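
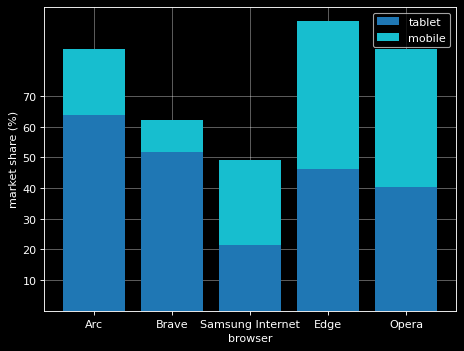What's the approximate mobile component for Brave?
mobile top ≈ 60, bottom ≈ 50; segment ≈ 10.

≈ 10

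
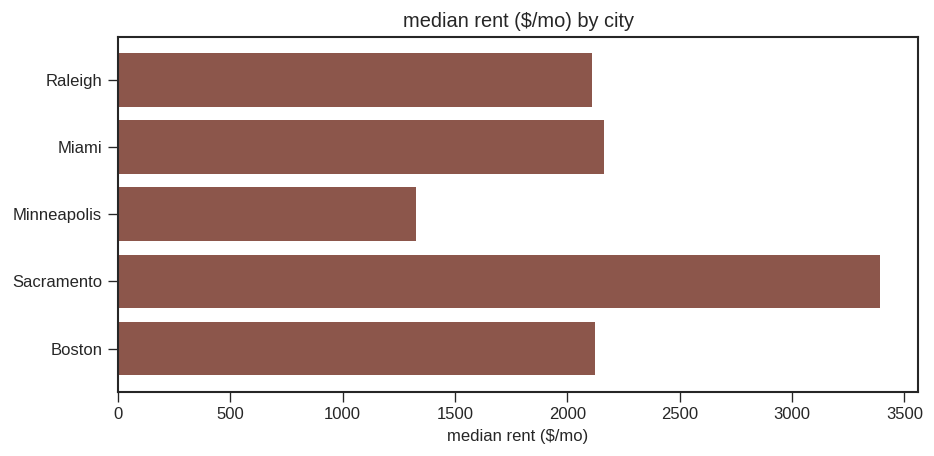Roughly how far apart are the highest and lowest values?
≈ 2000

Max Sacramento ≈ 3500, min Minneapolis ≈ 1500; range ≈ 2000.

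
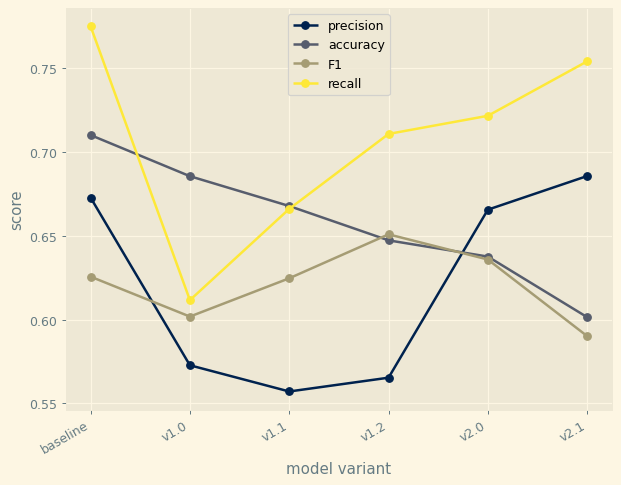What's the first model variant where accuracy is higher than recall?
v1.0

baseline: accuracy ≈ 0.70 vs recall ≈ 0.78 (not yet); v1.0: accuracy ≈ 0.68 vs recall ≈ 0.62 (first crossover).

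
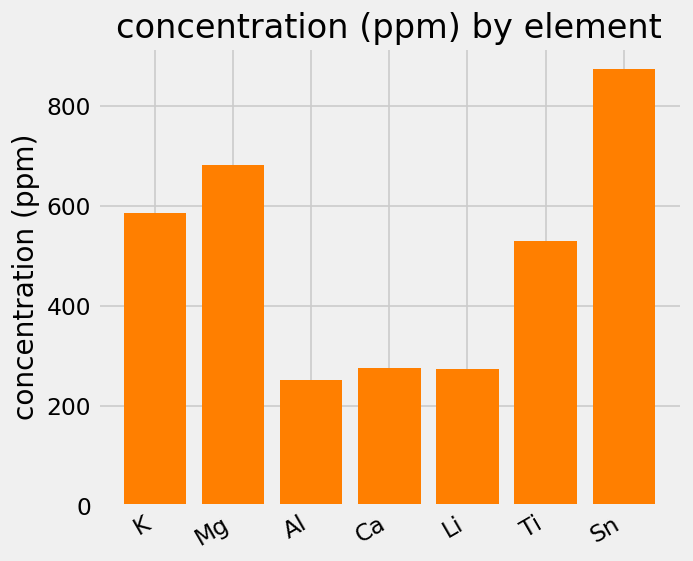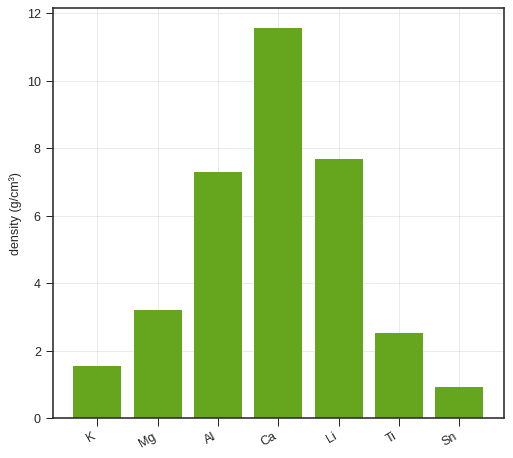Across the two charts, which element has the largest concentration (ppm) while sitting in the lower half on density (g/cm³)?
Chart 2 median density (g/cm³) ≈ 4; below-median elements: K, Ti, Sn. Among those, Sn has the highest concentration (ppm) (≈ 900).

Sn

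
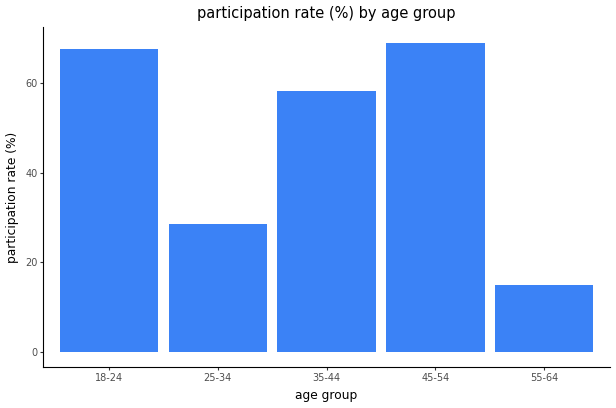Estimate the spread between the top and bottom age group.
≈ 50

Max 45-54 ≈ 70, min 55-64 ≈ 20; range ≈ 50.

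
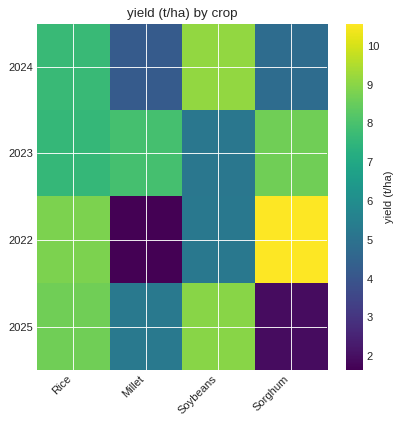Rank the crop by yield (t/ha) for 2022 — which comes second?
Top 3 for 2022: Sorghum ≈ 11, Rice ≈ 9, Soybeans ≈ 5.

Rice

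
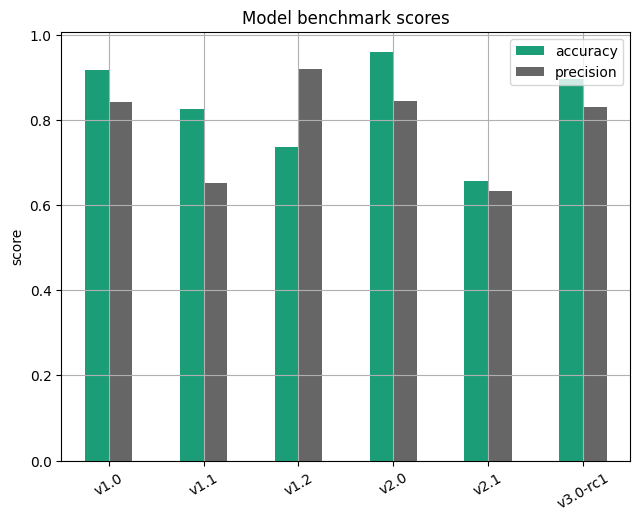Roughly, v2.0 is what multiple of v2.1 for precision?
v2.0 ≈ 0.8, v2.1 ≈ 0.6; 0.8/0.6 ≈ 1.33.

≈ 1.33×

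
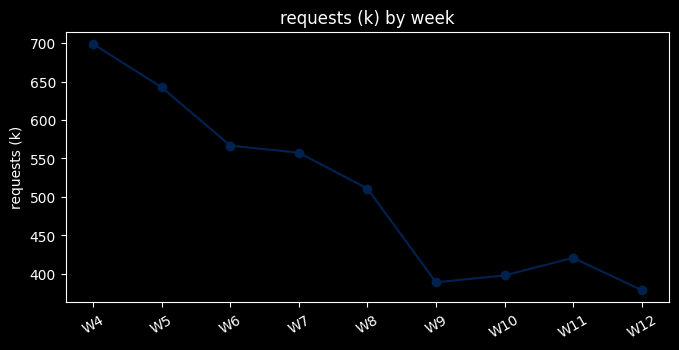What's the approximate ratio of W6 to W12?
W6 ≈ 550, W12 ≈ 400; 550/400 ≈ 1.38.

≈ 1.38×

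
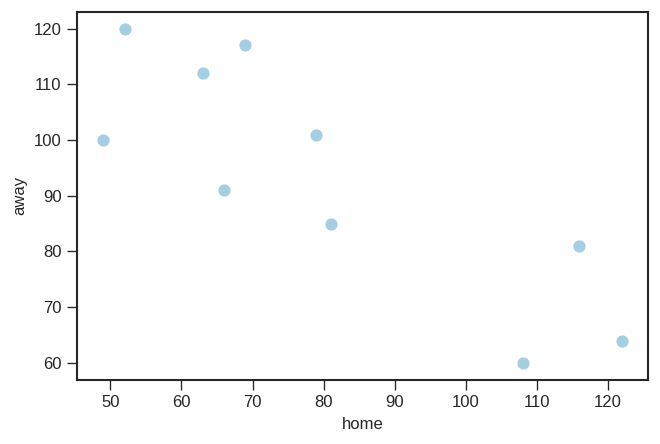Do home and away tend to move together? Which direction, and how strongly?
Points are negatively correlated; strong (|r| ≈ 0.8).

negative, strong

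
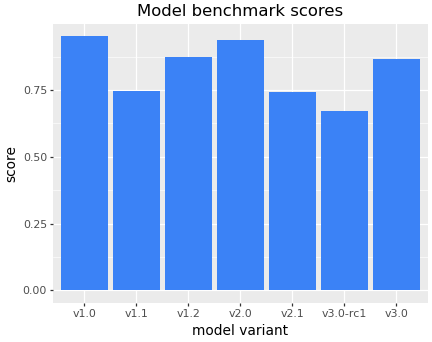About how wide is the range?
Max v1.0 ≈ 1.0, min v3.0-rc1 ≈ 0.7; range ≈ 0.3.

≈ 0.3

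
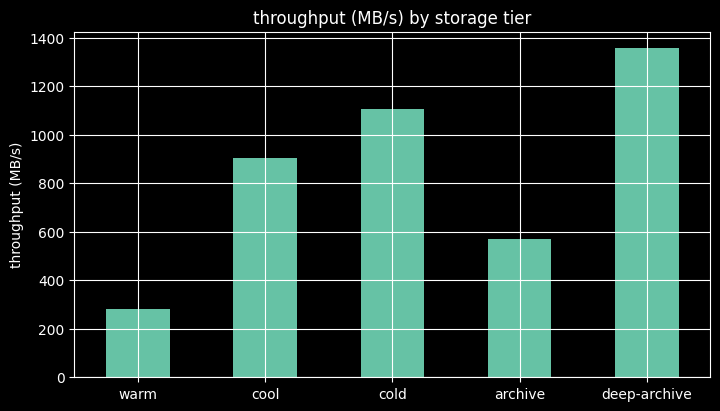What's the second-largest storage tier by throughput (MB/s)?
cold

Top 3: deep-archive ≈ 1400, cold ≈ 1200, cool ≈ 1000.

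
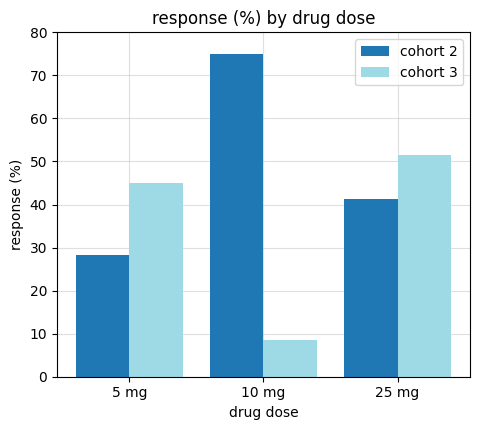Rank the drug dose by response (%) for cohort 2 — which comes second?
25 mg

Top 3 for cohort 2: 10 mg ≈ 70, 25 mg ≈ 40, 5 mg ≈ 30.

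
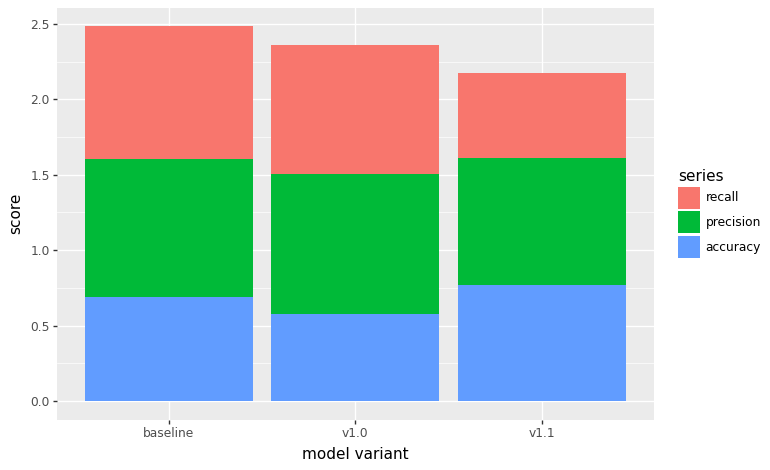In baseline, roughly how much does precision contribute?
precision top ≈ 1.5, bottom ≈ 0.5; segment ≈ 1.0.

≈ 1.0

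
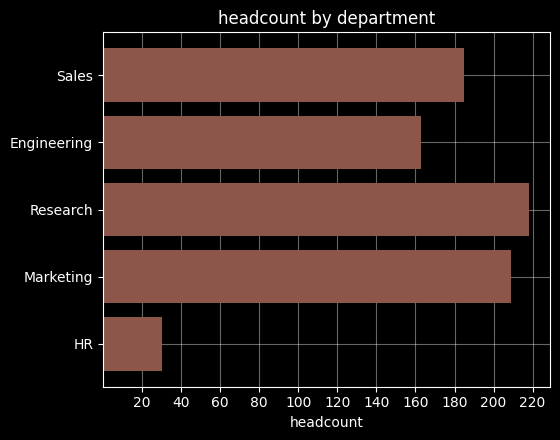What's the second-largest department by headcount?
Marketing

Top 3: Research ≈ 220, Marketing ≈ 200, Sales ≈ 180.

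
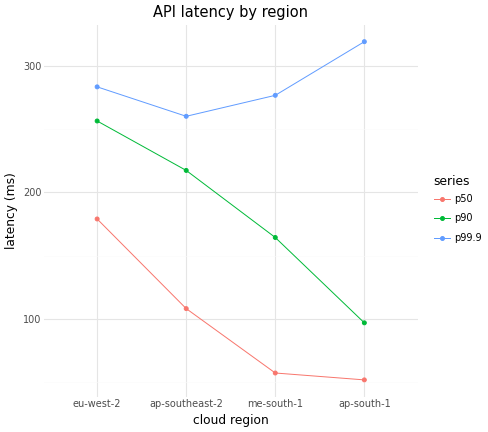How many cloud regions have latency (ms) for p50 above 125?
Above 125: eu-west-2.

1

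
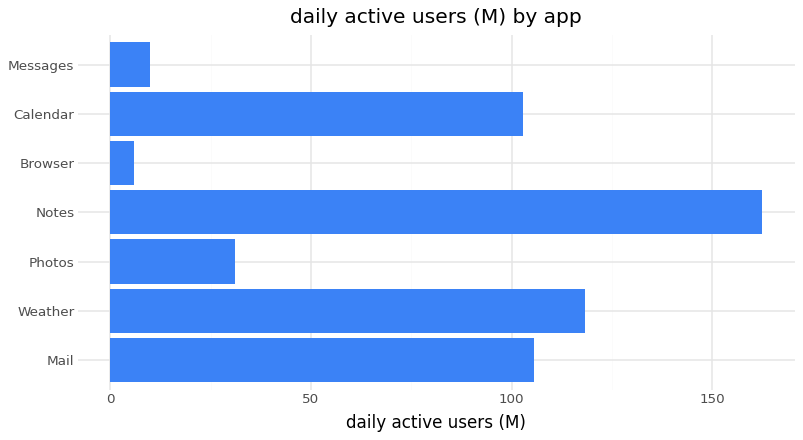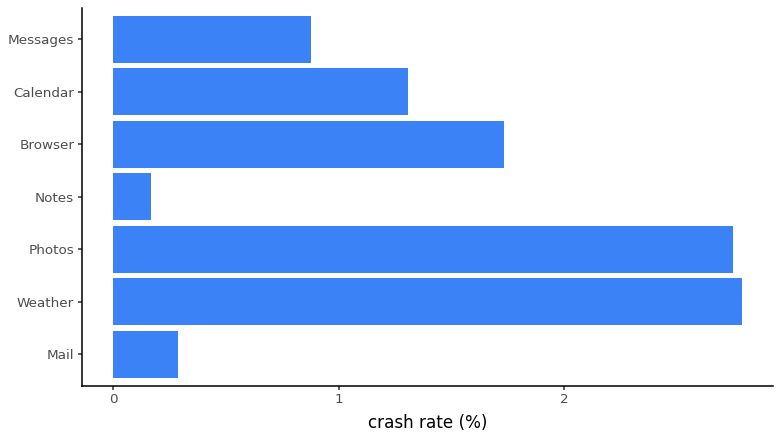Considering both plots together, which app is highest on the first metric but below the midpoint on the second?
Notes

Chart 2 median crash rate (%) ≈ 1.5; below-median apps: Mail, Notes, Messages. Among those, Notes has the highest daily active users (M) (≈ 160).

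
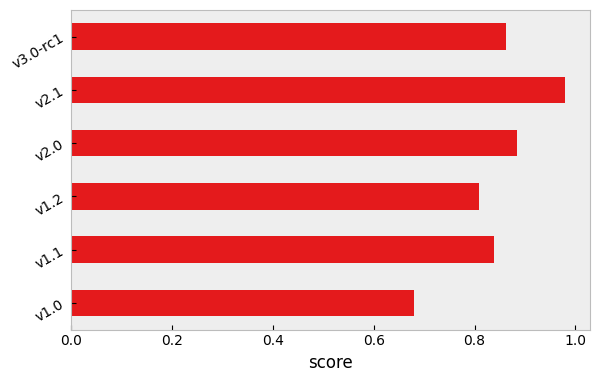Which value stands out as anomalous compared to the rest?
v1.0 ≈ 0.7; the rest sit between ≈ 0.8 and ≈ 1.0.

v1.0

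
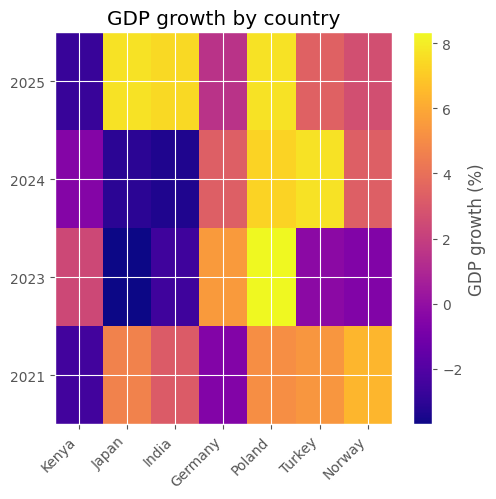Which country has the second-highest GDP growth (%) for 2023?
Top 3 for 2023: Poland ≈ 8, Germany ≈ 6, Kenya ≈ 2.

Germany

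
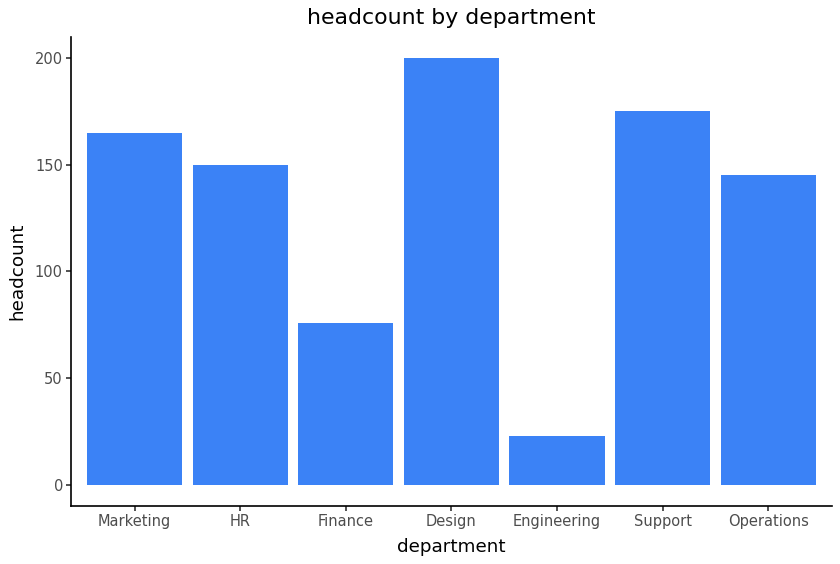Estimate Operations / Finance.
Operations ≈ 140, Finance ≈ 80; 140/80 ≈ 1.75.

≈ 1.75×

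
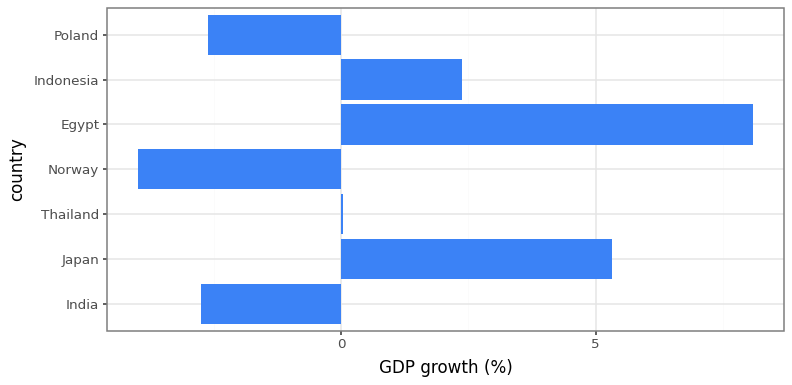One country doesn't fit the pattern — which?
Egypt ≈ 8; the rest sit between ≈ -4 and ≈ 6.

Egypt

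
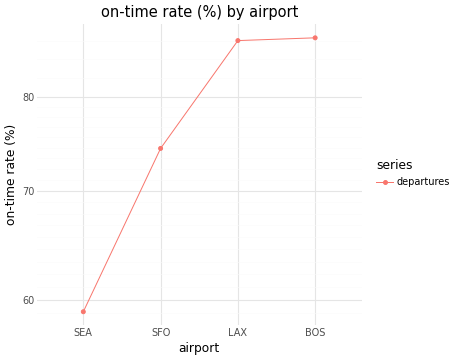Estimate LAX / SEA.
LAX ≈ 85, SEA ≈ 60; 85/60 ≈ 1.42.

≈ 1.42×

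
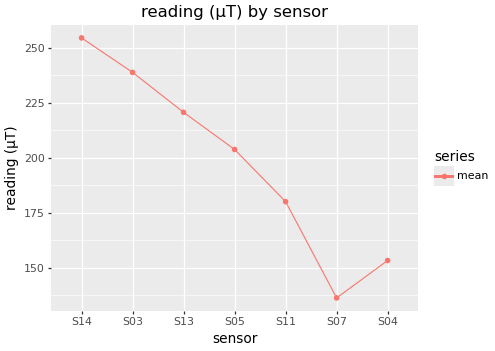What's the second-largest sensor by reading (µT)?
Top 3: S14 ≈ 250, S03 ≈ 240, S13 ≈ 220.

S03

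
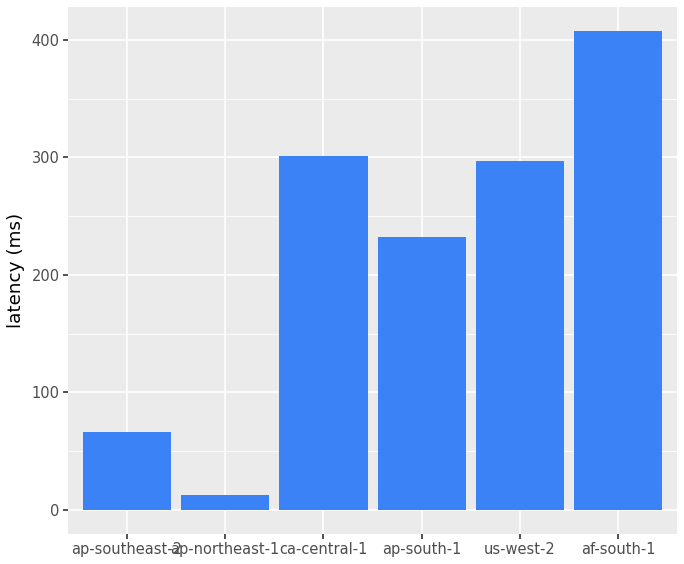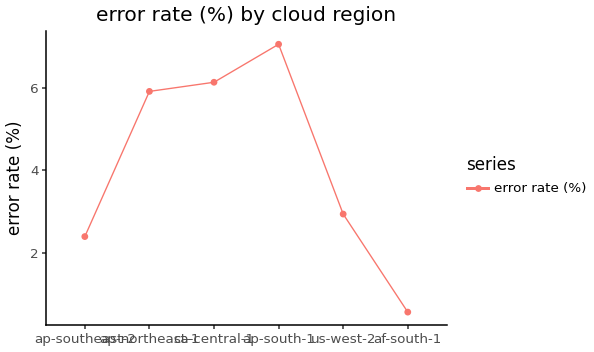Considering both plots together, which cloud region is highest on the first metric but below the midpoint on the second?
Chart 2 median error rate (%) ≈ 4; below-median cloud regions: ap-southeast-2, us-west-2, af-south-1. Among those, af-south-1 has the highest latency (ms) (≈ 400).

af-south-1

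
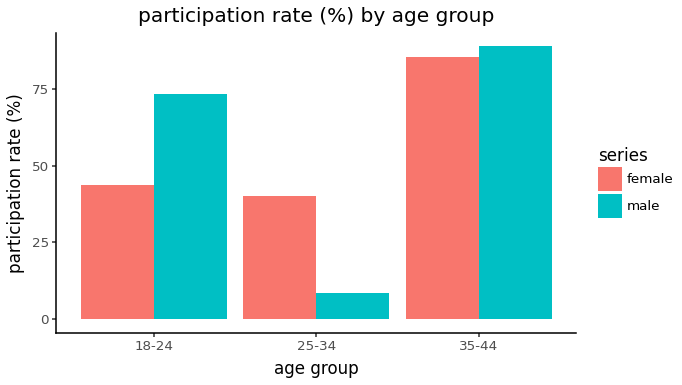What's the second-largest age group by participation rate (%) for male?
18-24

Top 3 for male: 35-44 ≈ 90, 18-24 ≈ 70, 25-34 ≈ 10.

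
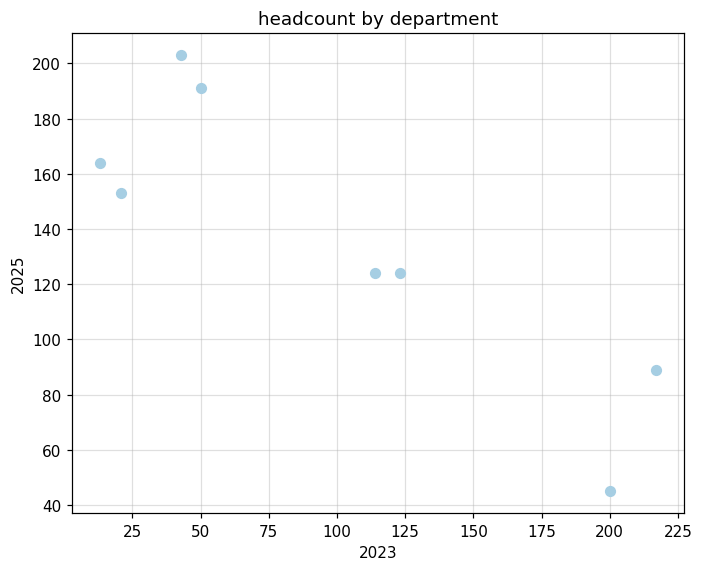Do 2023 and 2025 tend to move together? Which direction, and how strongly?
negative, strong

Points are negatively correlated; strong (|r| ≈ 0.9).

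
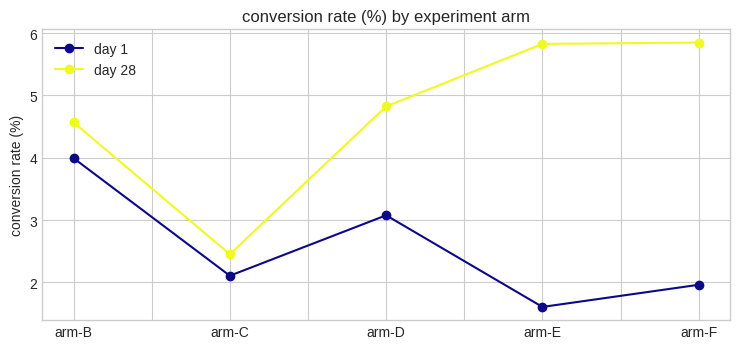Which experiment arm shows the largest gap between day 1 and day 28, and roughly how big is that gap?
arm-E, ≈ 4.5 %

arm-E: day 1 ≈ 1.5, day 28 ≈ 6.0 → gap ≈ 4.5. Next-largest (arm-F) is only ≈ 4.0.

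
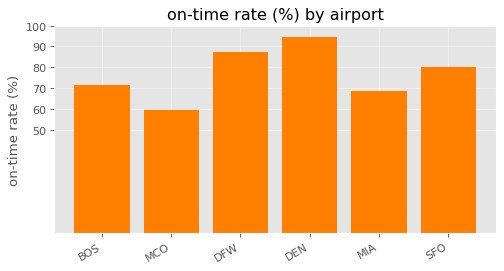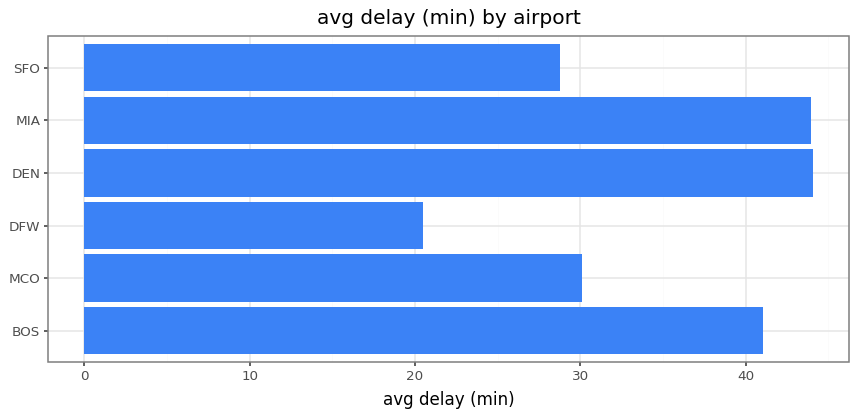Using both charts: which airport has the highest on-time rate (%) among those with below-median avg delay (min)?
DFW

Chart 2 median avg delay (min) ≈ 35; below-median airports: MCO, DFW, SFO. Among those, DFW has the highest on-time rate (%) (≈ 90).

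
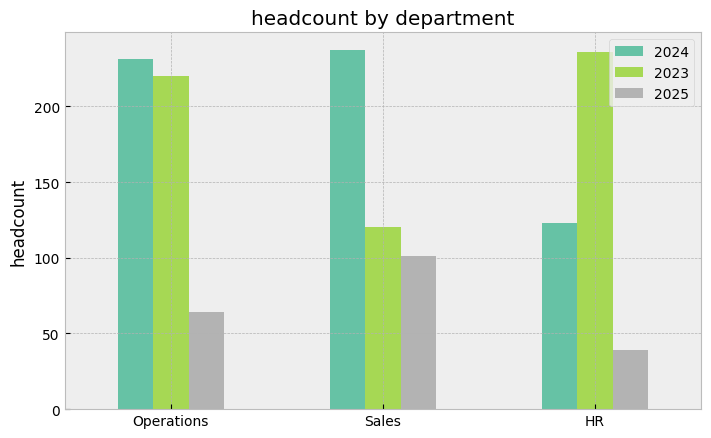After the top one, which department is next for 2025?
Operations

Top 3 for 2025: Sales ≈ 100, Operations ≈ 60, HR ≈ 40.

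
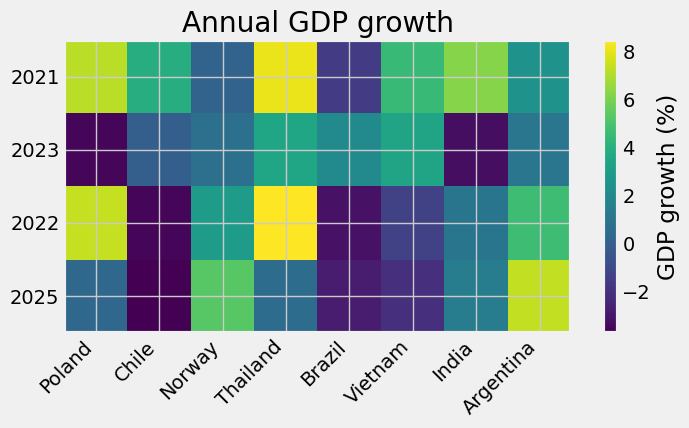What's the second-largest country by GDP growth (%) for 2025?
Top 3 for 2025: Argentina ≈ 8, Norway ≈ 6, India ≈ 2.

Norway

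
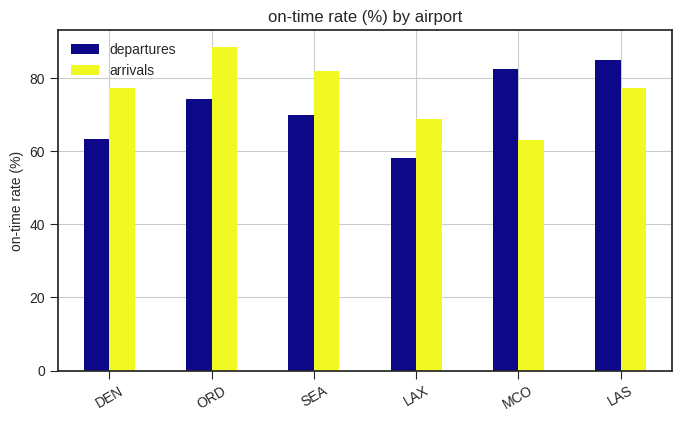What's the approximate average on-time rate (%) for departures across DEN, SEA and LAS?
(60 + 70 + 90) / 3 ≈ 73.

≈ 73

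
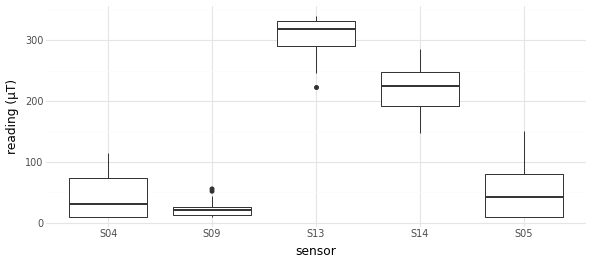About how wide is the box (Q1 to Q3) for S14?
≈ 50

Q3 ≈ 250, Q1 ≈ 200; IQR ≈ 50.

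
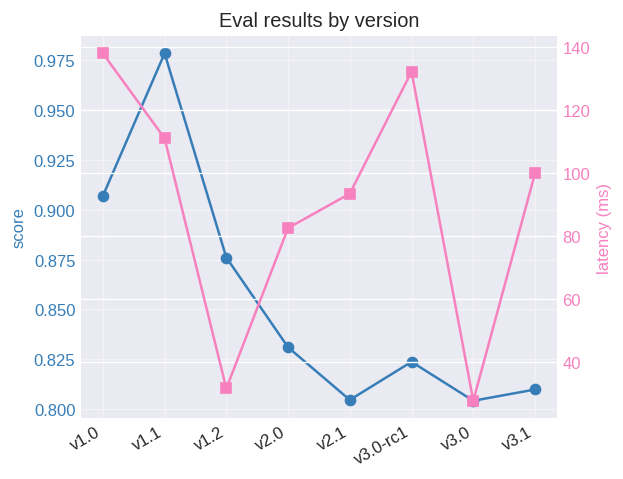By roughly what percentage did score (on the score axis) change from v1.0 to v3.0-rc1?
v1.0 ≈ 0.90, v3.0-rc1 ≈ 0.82; (0.82 − 0.90) / 0.90 ≈ -8.9%.

≈ -8.9%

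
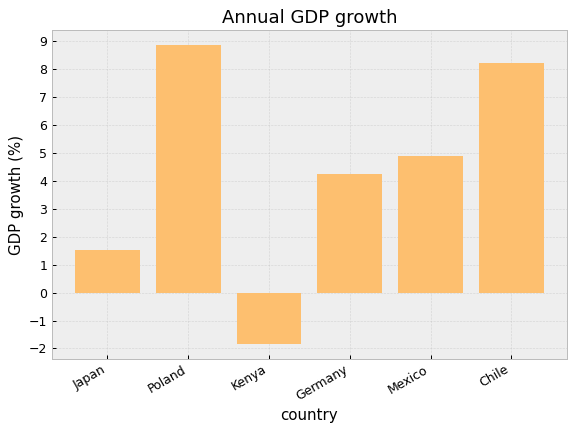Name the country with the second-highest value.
Top 3: Poland ≈ 9, Chile ≈ 8, Mexico ≈ 5.

Chile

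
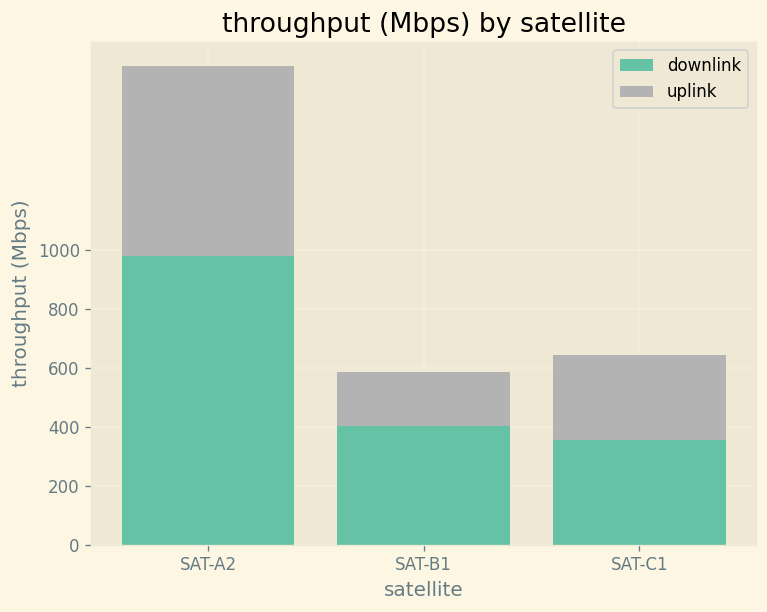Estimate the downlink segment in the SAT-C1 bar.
downlink top ≈ 400, bottom ≈ 0; segment ≈ 400.

≈ 400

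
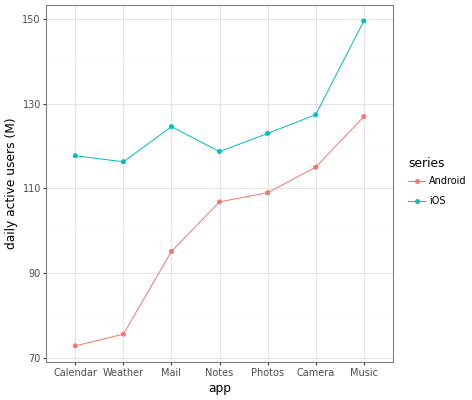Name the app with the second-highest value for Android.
Camera

Top 3 for Android: Music ≈ 130, Camera ≈ 120, Photos ≈ 110.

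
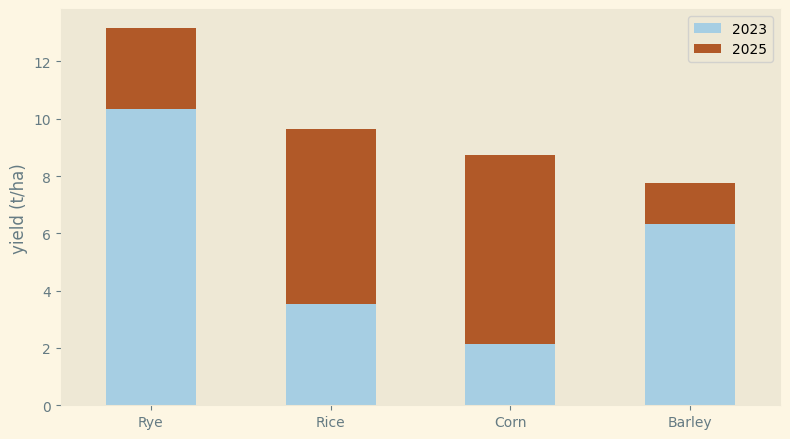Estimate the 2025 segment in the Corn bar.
≈ 6

2025 top ≈ 8, bottom ≈ 2; segment ≈ 6.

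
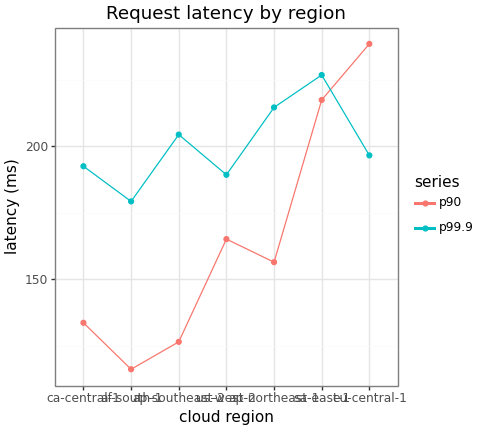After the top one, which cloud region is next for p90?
sa-east-1

Top 3 for p90: eu-central-1 ≈ 240, sa-east-1 ≈ 220, us-west-2 ≈ 160.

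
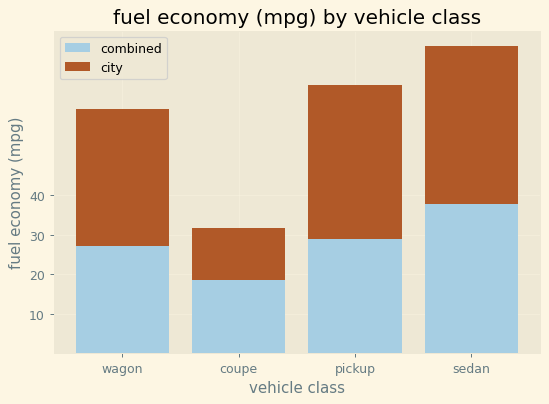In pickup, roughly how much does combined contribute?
combined top ≈ 30, bottom ≈ 0; segment ≈ 30.

≈ 30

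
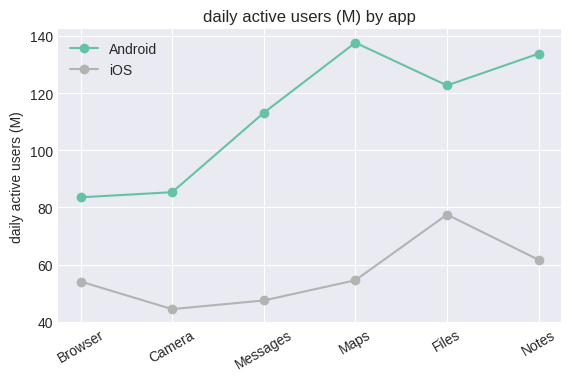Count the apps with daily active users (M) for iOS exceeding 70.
1

Above 70: Files.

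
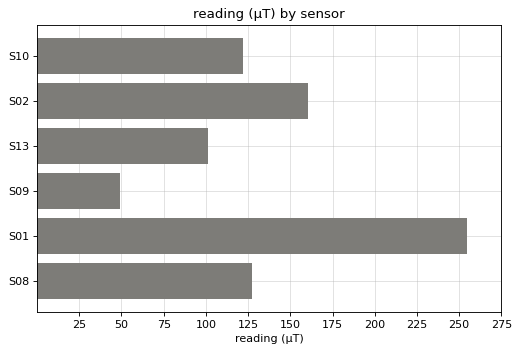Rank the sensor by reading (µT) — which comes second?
Top 3: S01 ≈ 250, S02 ≈ 150, S08 ≈ 125.

S02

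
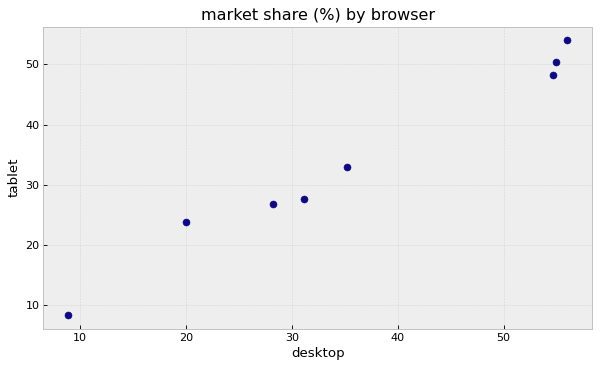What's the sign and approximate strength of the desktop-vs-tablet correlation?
Points are positively correlated; strong (|r| ≈ 1.0).

positive, strong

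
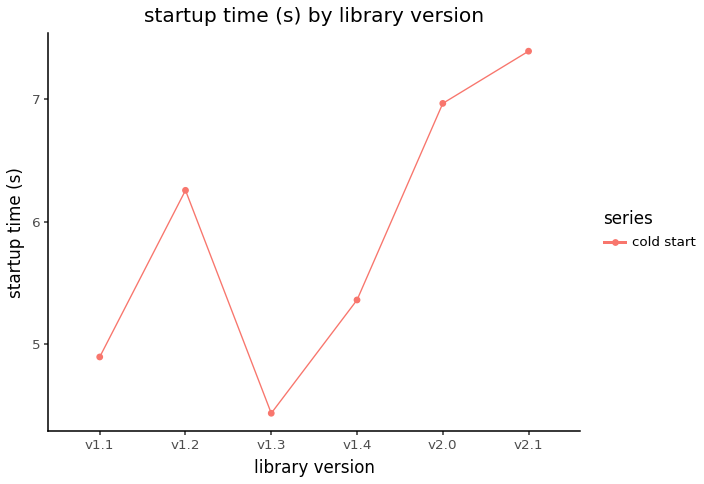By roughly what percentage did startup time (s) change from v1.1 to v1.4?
≈ +10%

v1.1 ≈ 5.0, v1.4 ≈ 5.5; (5.5 − 5.0) / 5.0 ≈ +10%.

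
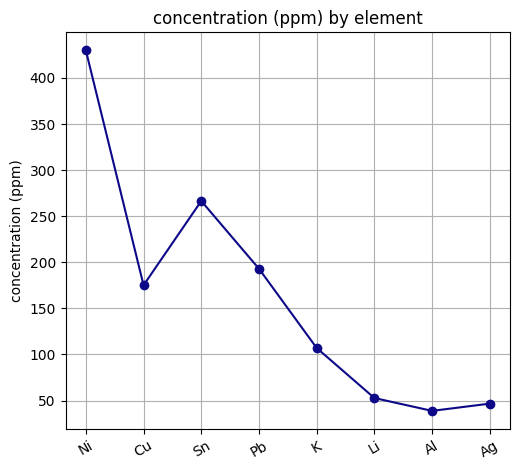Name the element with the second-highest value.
Sn

Top 3: Ni ≈ 450, Sn ≈ 250, Pb ≈ 200.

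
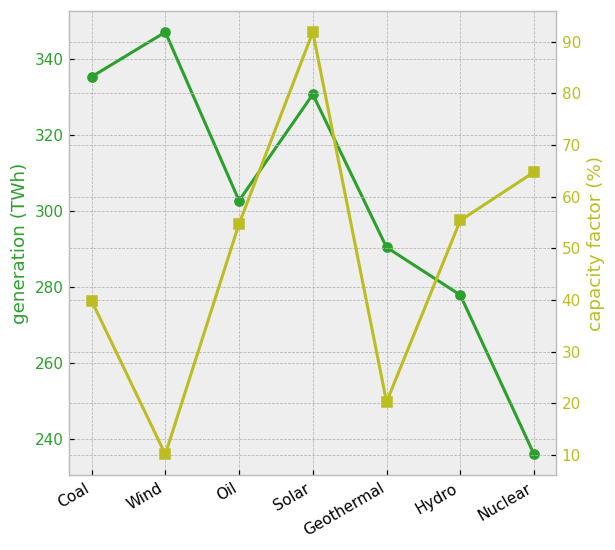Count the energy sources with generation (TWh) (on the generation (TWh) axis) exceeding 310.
Above 310: Coal, Wind, Solar.

3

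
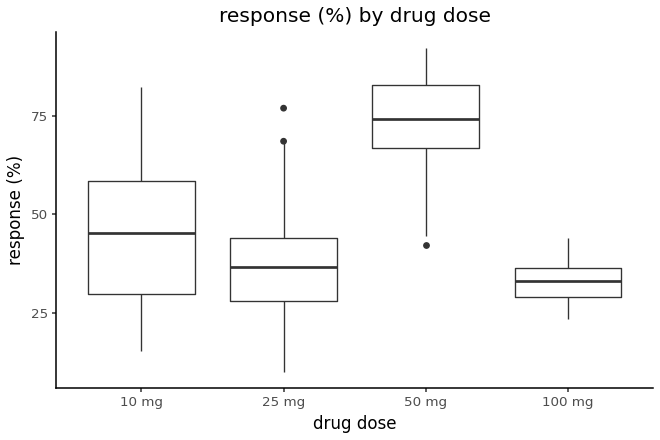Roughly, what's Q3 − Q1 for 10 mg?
≈ 30

Q3 ≈ 60, Q1 ≈ 30; IQR ≈ 30.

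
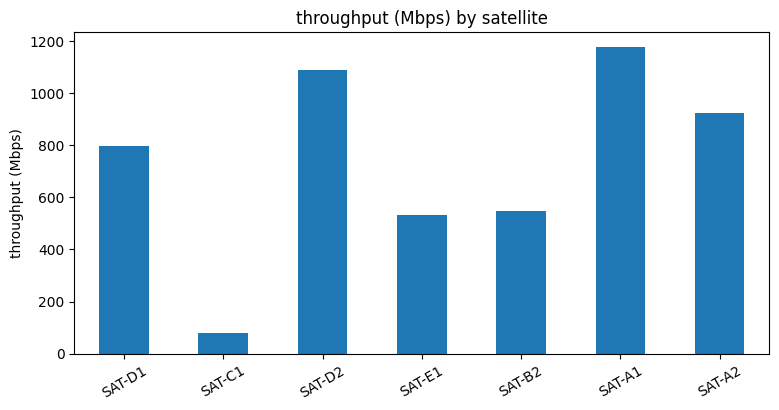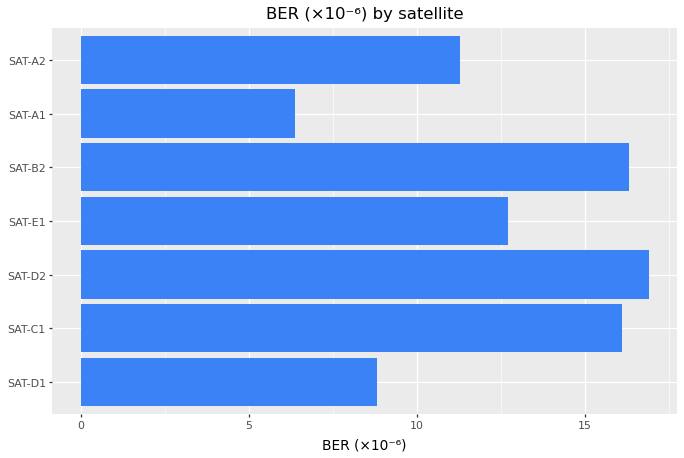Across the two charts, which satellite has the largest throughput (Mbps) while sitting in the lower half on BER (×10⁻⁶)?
SAT-A1

Chart 2 median BER (×10⁻⁶) ≈ 12; below-median satellites: SAT-D1, SAT-A1, SAT-A2. Among those, SAT-A1 has the highest throughput (Mbps) (≈ 1200).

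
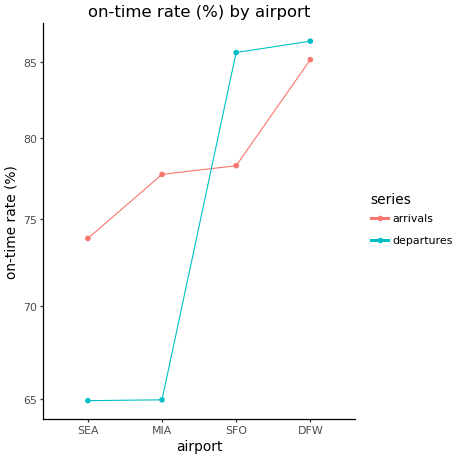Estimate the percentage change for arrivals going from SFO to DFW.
≈ +10.3%

SFO ≈ 78, DFW ≈ 86; (86 − 78) / 78 ≈ +10.3%.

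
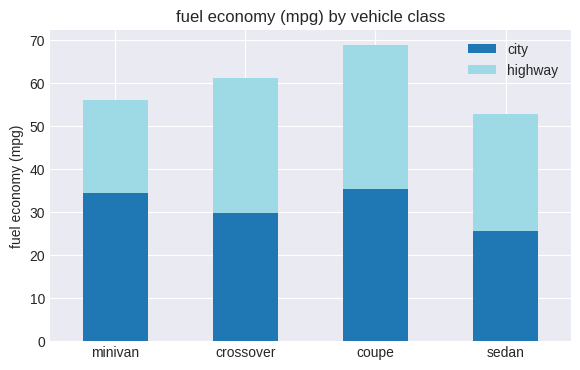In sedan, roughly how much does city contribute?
city top ≈ 30, bottom ≈ 0; segment ≈ 30.

≈ 30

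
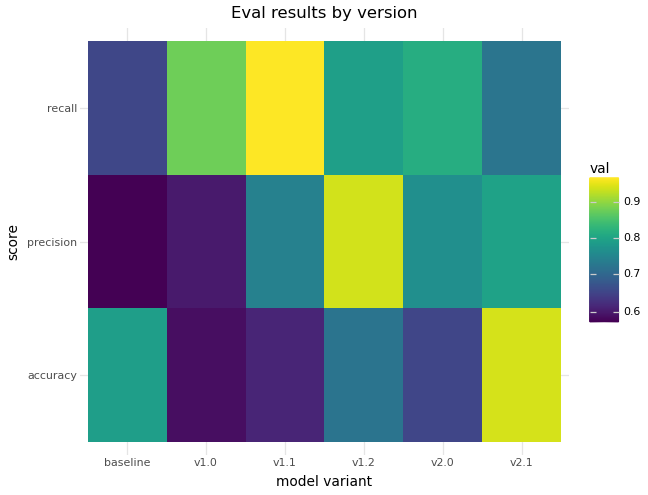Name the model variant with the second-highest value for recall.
Top 3 for recall: v1.1 ≈ 0.95, v1.0 ≈ 0.90, v2.0 ≈ 0.80.

v1.0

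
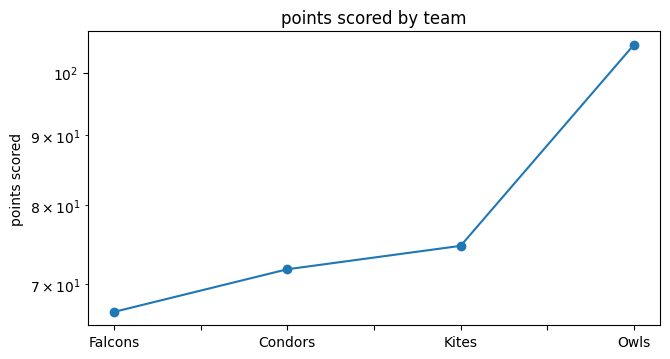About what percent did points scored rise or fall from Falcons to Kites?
≈ +15.4%

Falcons ≈ 65, Kites ≈ 75; (75 − 65) / 65 ≈ +15.4%.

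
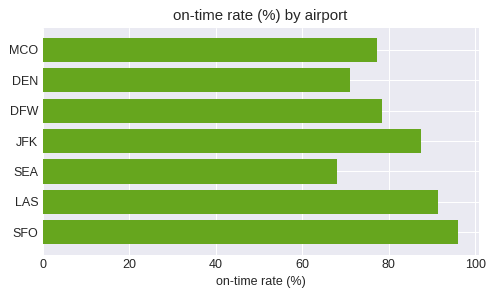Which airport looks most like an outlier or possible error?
SFO

SFO ≈ 100; the rest sit between ≈ 70 and ≈ 90.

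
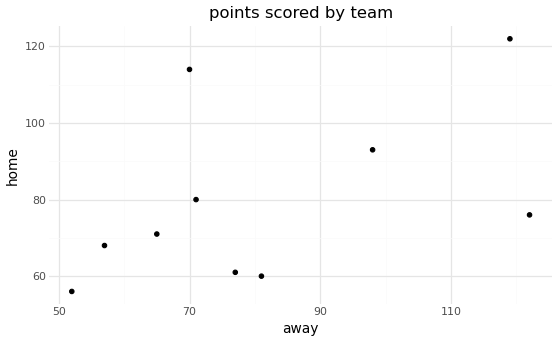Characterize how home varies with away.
positive, moderate

Points are positively correlated; moderate (|r| ≈ 0.5).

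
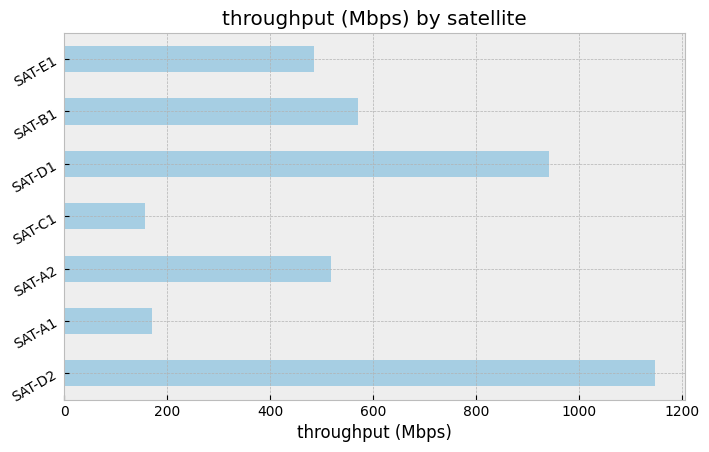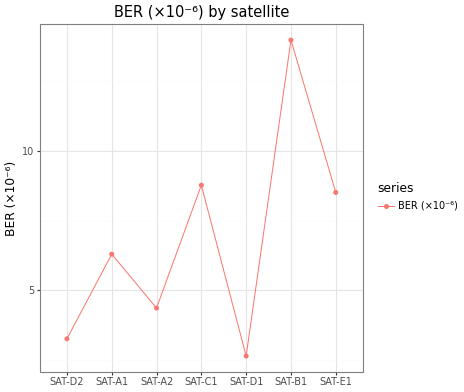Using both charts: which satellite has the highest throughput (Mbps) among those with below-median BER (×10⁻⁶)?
SAT-D2

Chart 2 median BER (×10⁻⁶) ≈ 6; below-median satellites: SAT-D2, SAT-A2, SAT-D1. Among those, SAT-D2 has the highest throughput (Mbps) (≈ 1200).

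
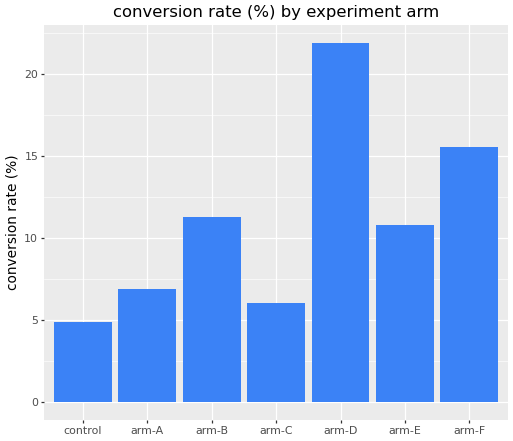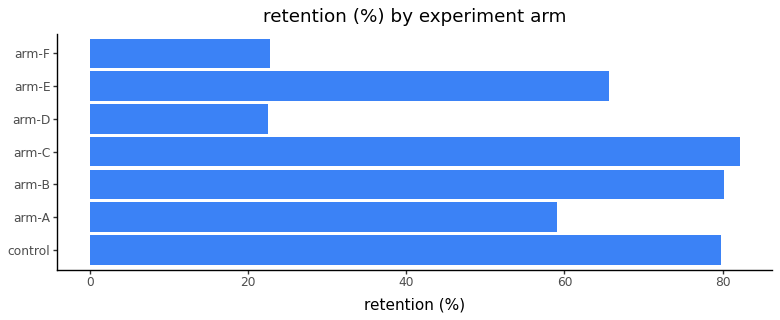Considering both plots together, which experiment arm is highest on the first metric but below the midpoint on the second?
arm-D

Chart 2 median retention (%) ≈ 70; below-median experiment arms: arm-A, arm-D, arm-F. Among those, arm-D has the highest conversion rate (%) (≈ 20).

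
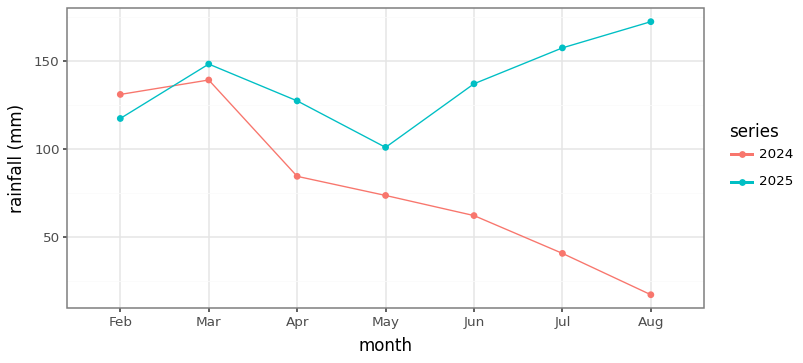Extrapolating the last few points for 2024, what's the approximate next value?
Last three: 60, 40, 20 → slope ≈ -20/step → next ≈ 0.

≈ 0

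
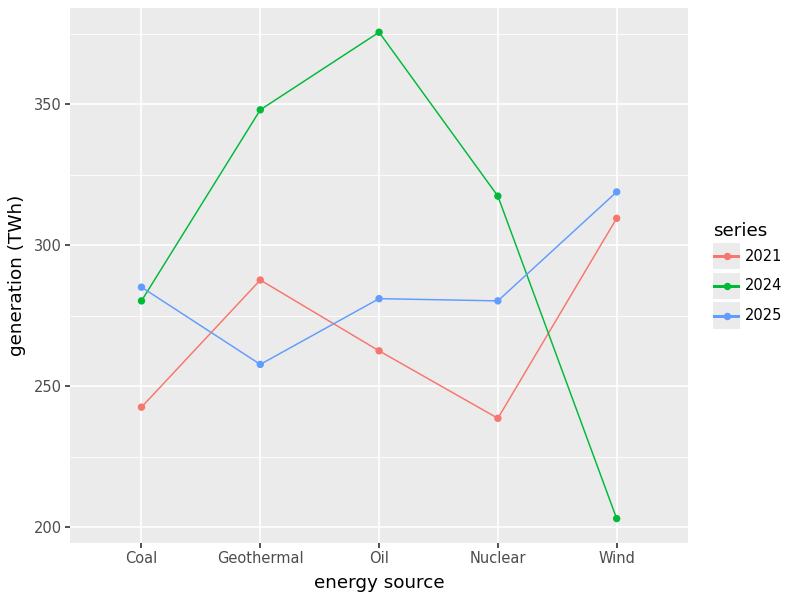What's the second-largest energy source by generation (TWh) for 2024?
Top 3 for 2024: Oil ≈ 380, Geothermal ≈ 340, Nuclear ≈ 320.

Geothermal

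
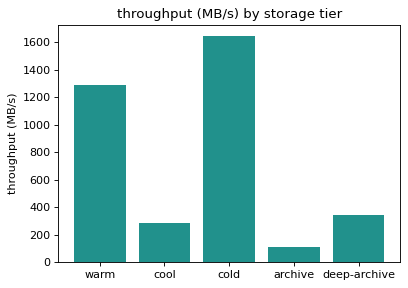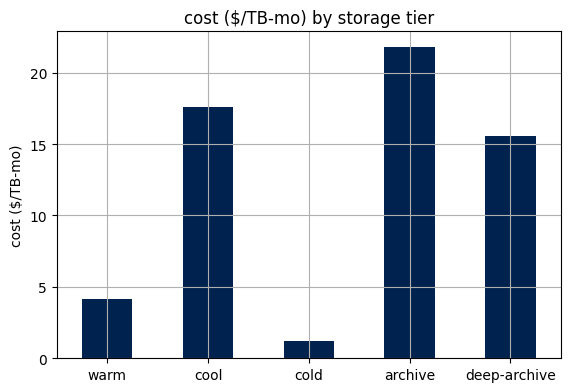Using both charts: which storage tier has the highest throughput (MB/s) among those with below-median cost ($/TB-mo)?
cold

Chart 2 median cost ($/TB-mo) ≈ 16; below-median storage tiers: warm, cold. Among those, cold has the highest throughput (MB/s) (≈ 1600).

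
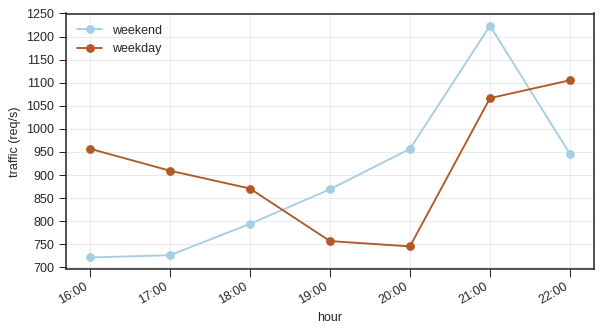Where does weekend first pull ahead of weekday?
19:00

18:00: weekend ≈ 800 vs weekday ≈ 850 (not yet); 19:00: weekend ≈ 850 vs weekday ≈ 750 (first crossover).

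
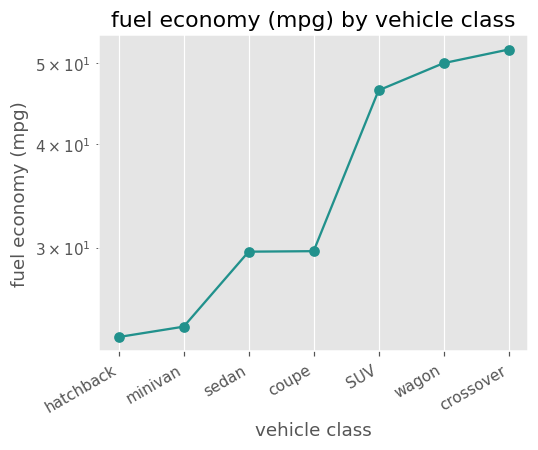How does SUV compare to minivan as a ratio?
≈ 1.8×

SUV ≈ 45, minivan ≈ 25; 45/25 ≈ 1.8.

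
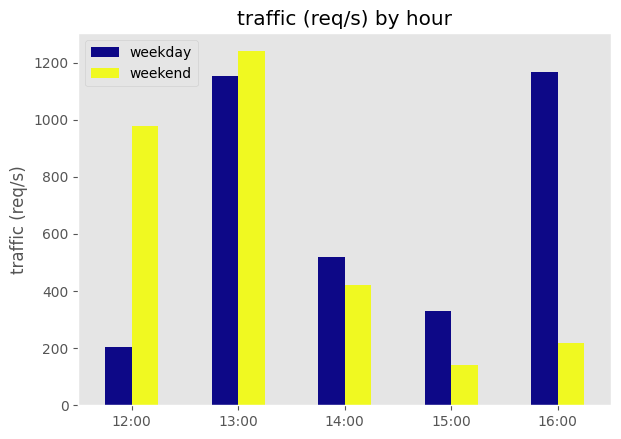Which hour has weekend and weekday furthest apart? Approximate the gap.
16:00: weekend ≈ 200, weekday ≈ 1200 → gap ≈ 1000. Next-largest (12:00) is only ≈ 800.

16:00, ≈ 1000 req/s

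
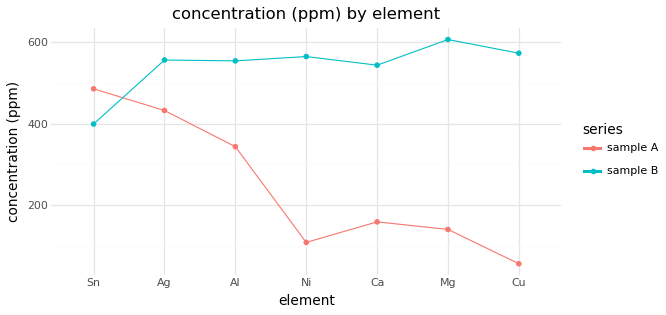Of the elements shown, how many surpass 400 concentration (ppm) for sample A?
2

Above 400: Sn, Ag.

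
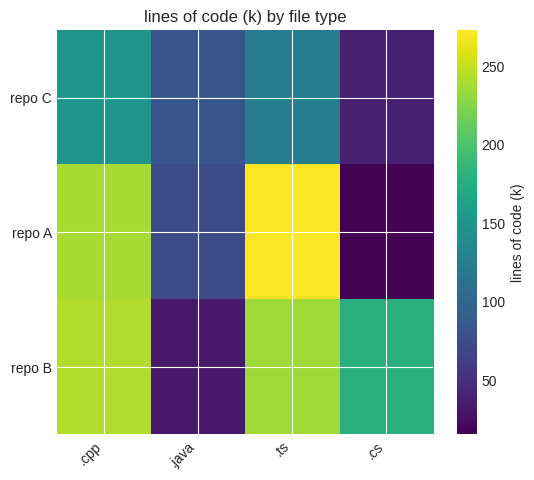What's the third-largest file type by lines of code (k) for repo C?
.java

Top 4 for repo C: .cpp ≈ 150, .ts ≈ 125, .java ≈ 75, .cs ≈ 50.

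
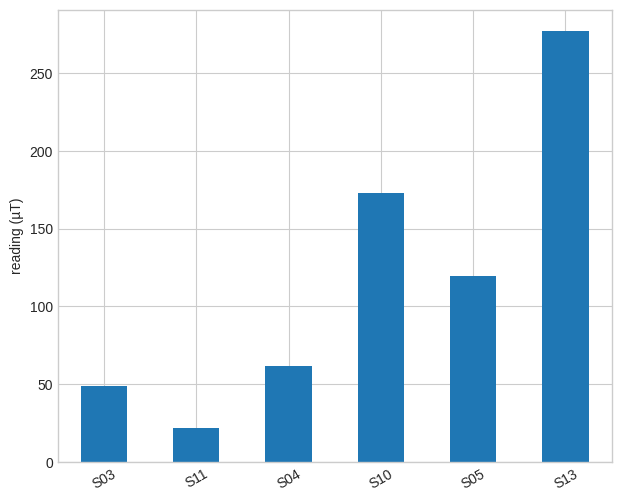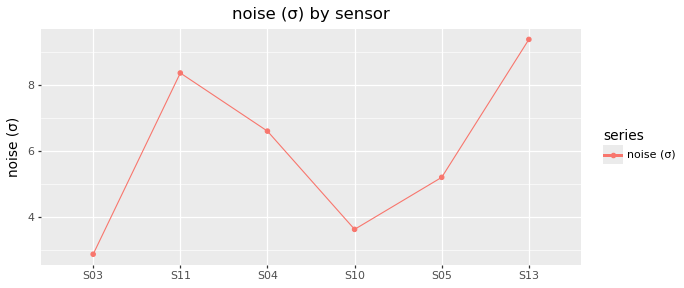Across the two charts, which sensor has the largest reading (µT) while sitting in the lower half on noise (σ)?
Chart 2 median noise (σ) ≈ 6; below-median sensors: S03, S10, S05. Among those, S10 has the highest reading (µT) (≈ 150).

S10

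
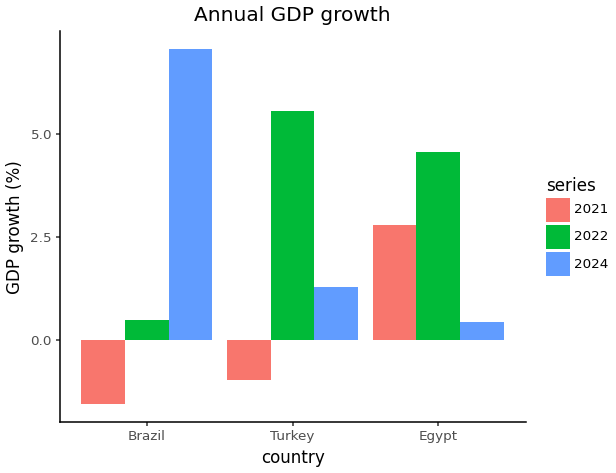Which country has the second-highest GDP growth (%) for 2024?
Turkey

Top 3 for 2024: Brazil ≈ 7, Turkey ≈ 1, Egypt ≈ 0.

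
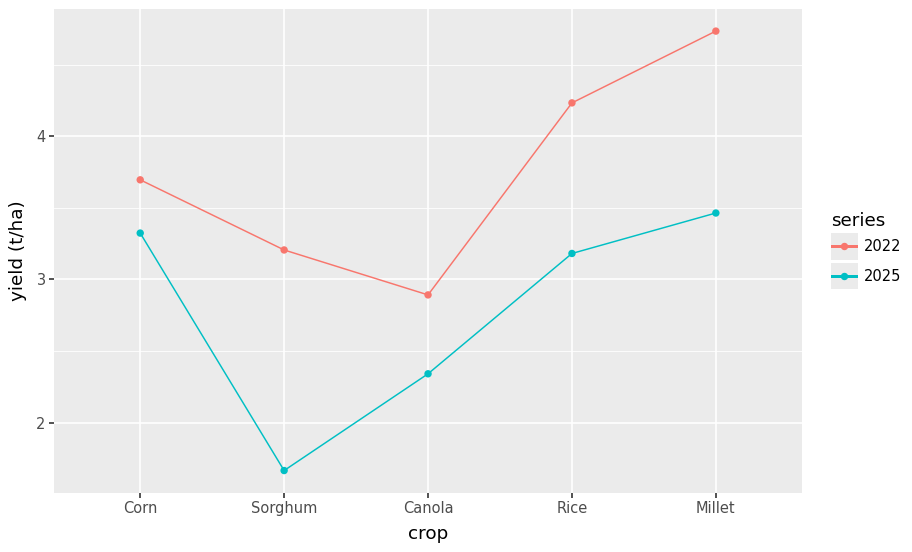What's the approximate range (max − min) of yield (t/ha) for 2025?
≈ 2.0

Max Millet ≈ 3.5, min Sorghum ≈ 1.5; range ≈ 2.0.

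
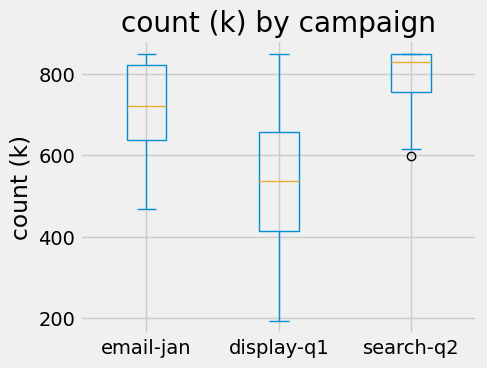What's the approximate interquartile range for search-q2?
Q3 ≈ 850, Q1 ≈ 750; IQR ≈ 100.

≈ 100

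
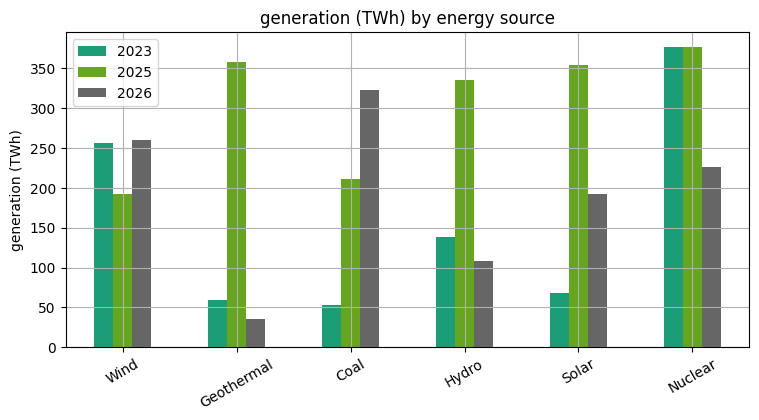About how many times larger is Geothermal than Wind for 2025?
≈ 1.75×

Geothermal ≈ 350, Wind ≈ 200; 350/200 ≈ 1.75.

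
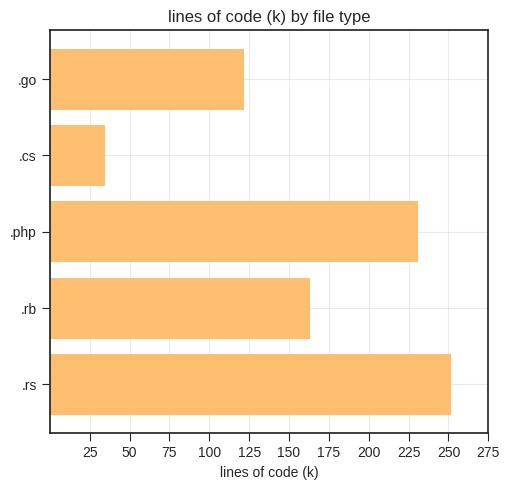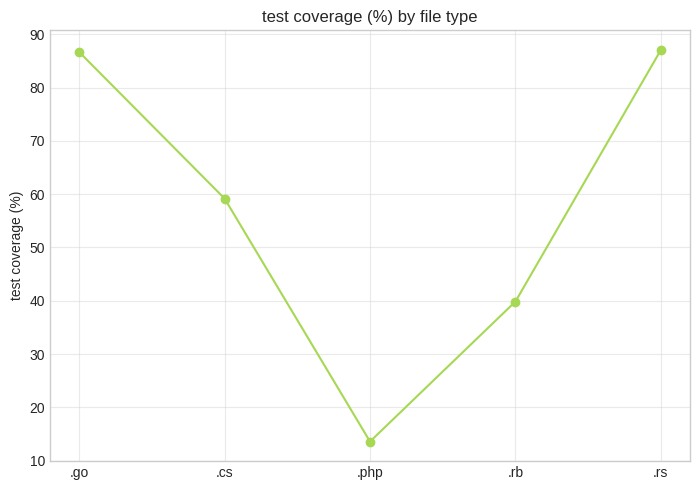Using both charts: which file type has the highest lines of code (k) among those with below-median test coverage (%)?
Chart 2 median test coverage (%) ≈ 60; below-median file types: .php, .rb. Among those, .php has the highest lines of code (k) (≈ 225).

.php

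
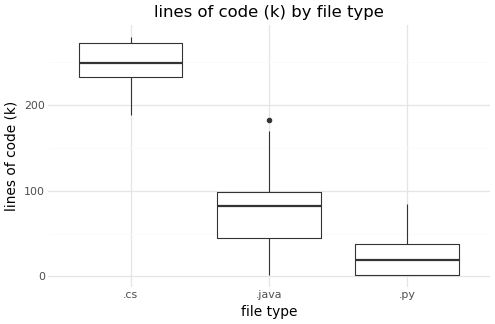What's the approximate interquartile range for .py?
≈ 40

Q3 ≈ 40, Q1 ≈ 0; IQR ≈ 40.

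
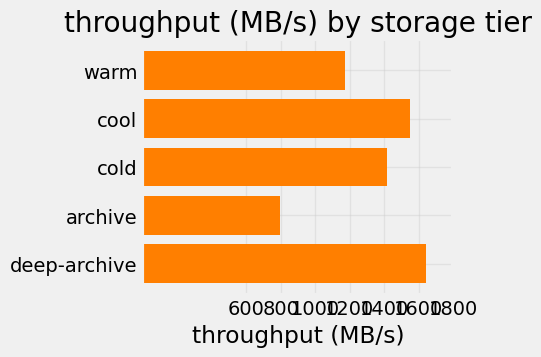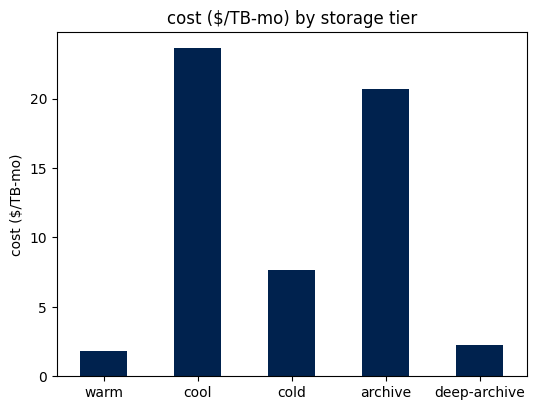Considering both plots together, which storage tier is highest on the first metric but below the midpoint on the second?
Chart 2 median cost ($/TB-mo) ≈ 10; below-median storage tiers: warm, deep-archive. Among those, deep-archive has the highest throughput (MB/s) (≈ 1600).

deep-archive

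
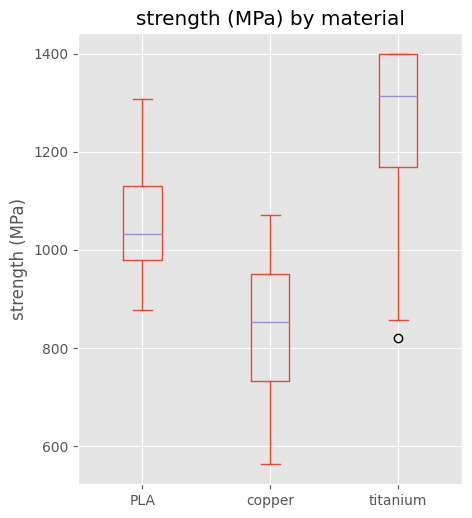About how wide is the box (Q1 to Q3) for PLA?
≈ 150

Q3 ≈ 1150, Q1 ≈ 1000; IQR ≈ 150.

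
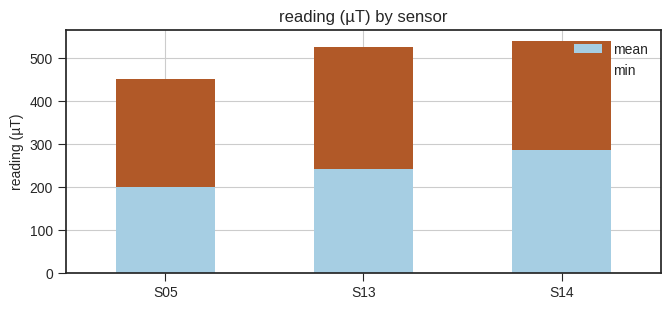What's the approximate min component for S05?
≈ 250

min top ≈ 450, bottom ≈ 200; segment ≈ 250.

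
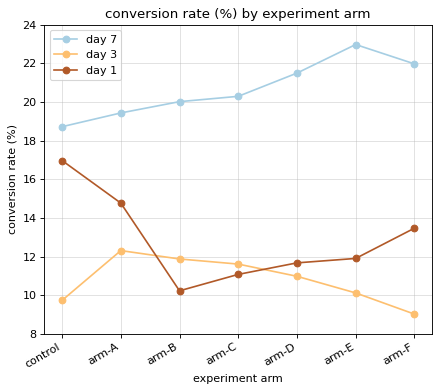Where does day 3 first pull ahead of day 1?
arm-A: day 3 ≈ 12 vs day 1 ≈ 14 (not yet); arm-B: day 3 ≈ 12 vs day 1 ≈ 10 (first crossover).

arm-B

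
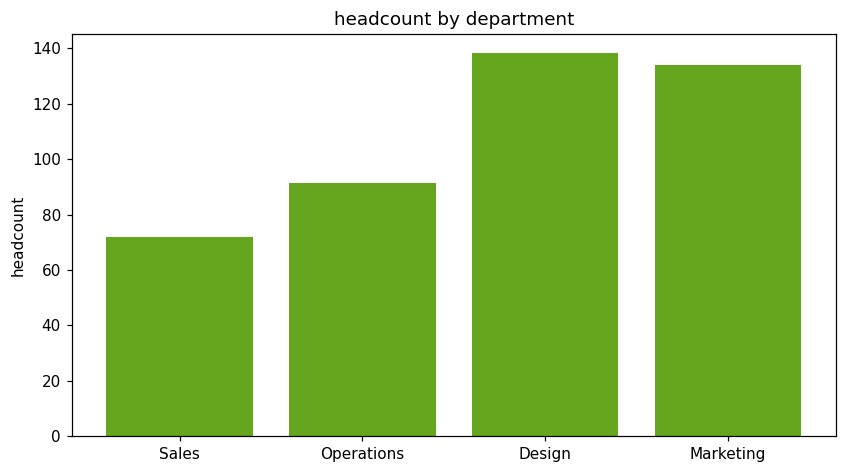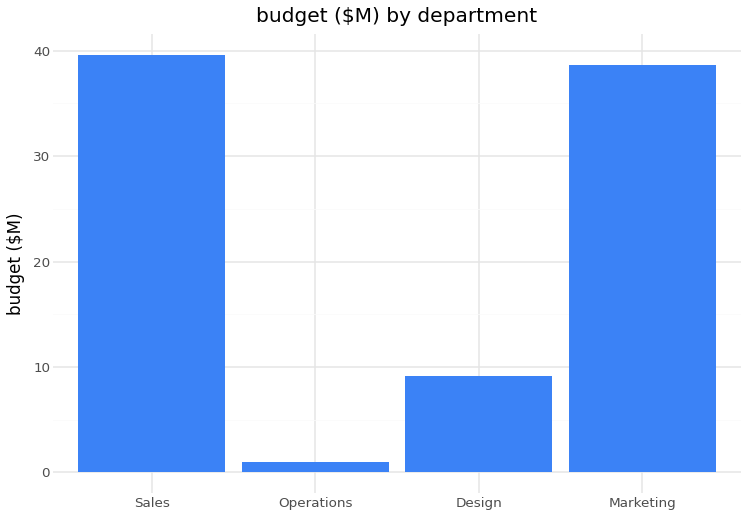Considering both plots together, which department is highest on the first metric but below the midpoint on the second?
Chart 2 median budget ($M) ≈ 25; below-median departments: Operations, Design. Among those, Design has the highest headcount (≈ 140).

Design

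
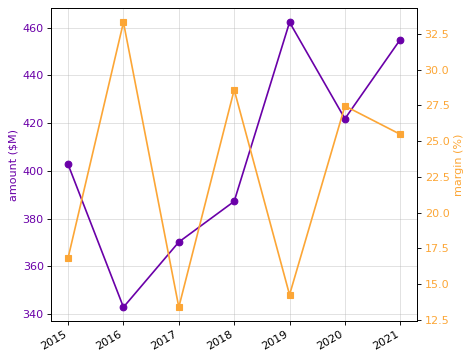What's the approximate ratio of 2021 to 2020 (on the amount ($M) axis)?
≈ 1.1×

2021 ≈ 460, 2020 ≈ 420; 460/420 ≈ 1.1.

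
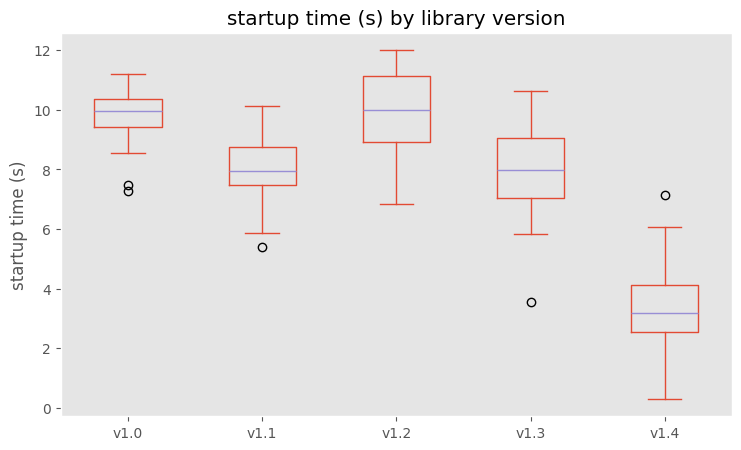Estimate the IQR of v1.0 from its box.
≈ 1

Q3 ≈ 10, Q1 ≈ 9; IQR ≈ 1.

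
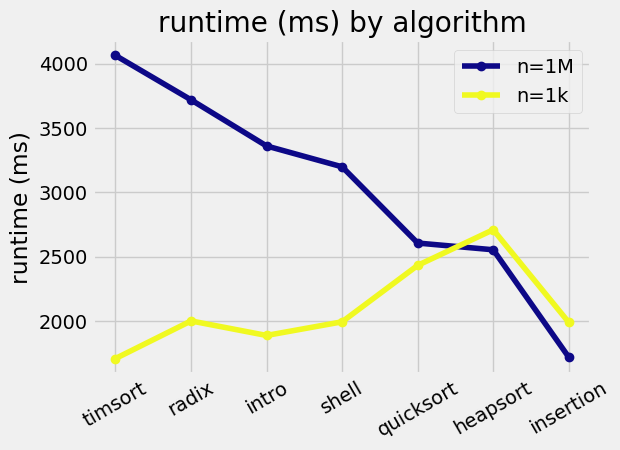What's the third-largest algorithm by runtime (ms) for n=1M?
Top 4 for n=1M: timsort ≈ 4000, radix ≈ 3800, intro ≈ 3400, shell ≈ 3200.

intro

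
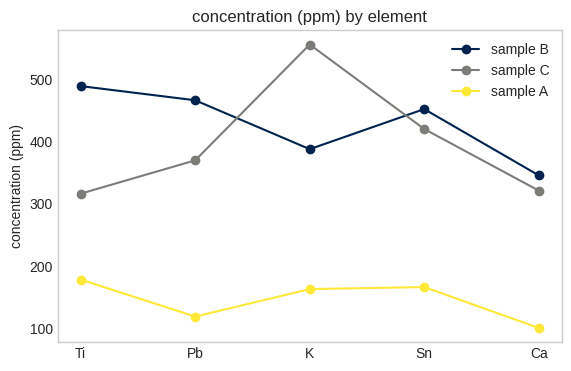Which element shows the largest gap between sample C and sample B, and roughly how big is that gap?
Ti, ≈ 200 ppm

Ti: sample C ≈ 300, sample B ≈ 500 → gap ≈ 200. Next-largest (K) is only ≈ 150.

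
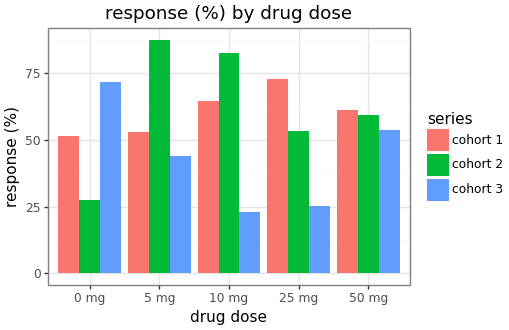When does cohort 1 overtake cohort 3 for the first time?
0 mg: cohort 1 ≈ 50 vs cohort 3 ≈ 70 (not yet); 5 mg: cohort 1 ≈ 50 vs cohort 3 ≈ 40 (first crossover).

5 mg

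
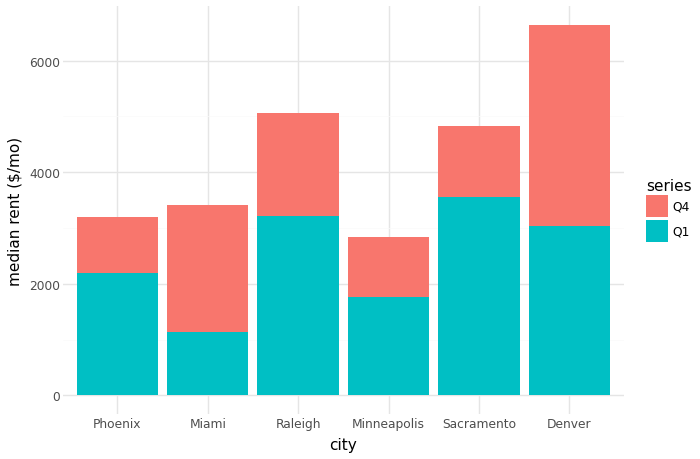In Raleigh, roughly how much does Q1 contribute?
≈ 3000

Q1 top ≈ 3000, bottom ≈ 0; segment ≈ 3000.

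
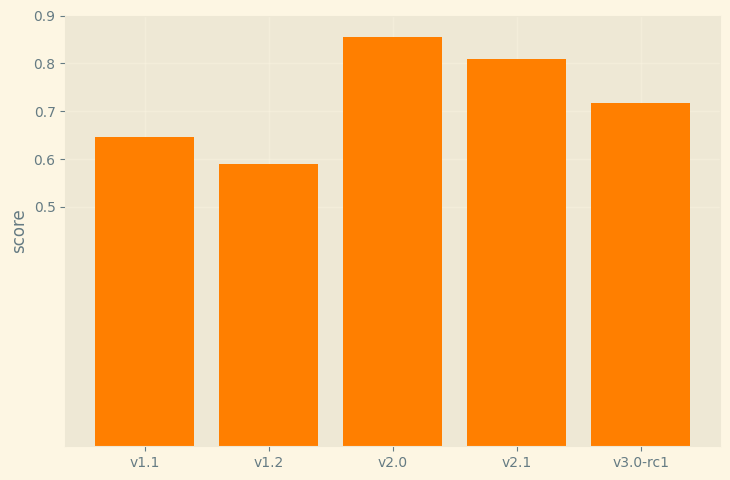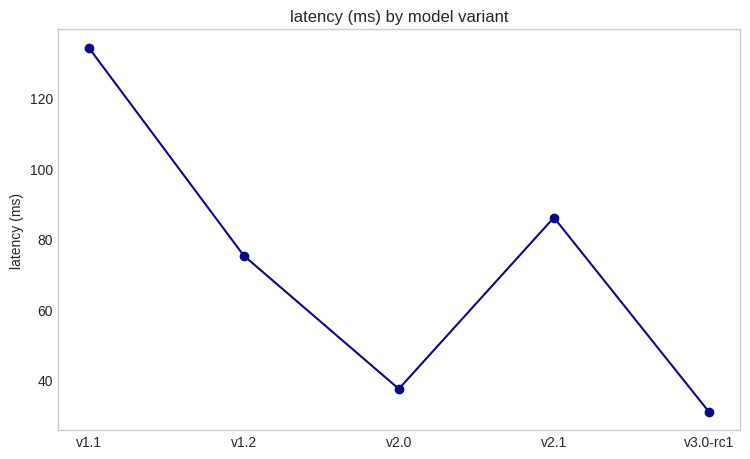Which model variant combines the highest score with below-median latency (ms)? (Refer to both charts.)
v2.0

Chart 2 median latency (ms) ≈ 80; below-median model variants: v2.0, v3.0-rc1. Among those, v2.0 has the highest score (≈ 0.9).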